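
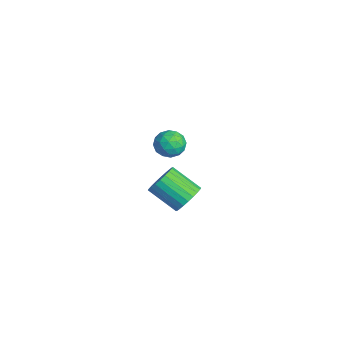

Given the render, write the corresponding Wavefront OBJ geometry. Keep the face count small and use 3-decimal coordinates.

v -0.852 3.086 3.067
v 0.014 3.083 3.325
v -1.074 1.837 3.795
v -0.208 1.834 4.053
v -0.776 2.454 4.384
v -0.639 3.227 3.934
v -0.421 1.693 3.186
v -0.284 2.466 2.736
v 0.281 2.222 3.399
v 0.061 2.692 4.139
v -1.121 2.228 2.981
v -1.341 2.698 3.721
v -0.399 3.194 3.132
v -0.661 1.726 3.988
v -0.995 2.091 4.182
v -0.485 2.089 4.334
v -0.783 3.279 3.49
v -0.274 3.277 3.642
v -0.738 2.907 4.264
v -0.786 1.643 3.478
v -0.277 1.641 3.63
v -0.575 2.831 2.786
v -0.065 2.829 2.938
v -0.322 2.013 2.856
v 0.266 2.686 3.327
v 0.136 1.952 3.755
v 0.01 1.869 3.245
v 0.091 2.323 2.981
v 0.138 2.963 3.763
v 0.007 2.228 4.191
v -0.327 2.593 4.385
v -0.246 3.047 4.12
v 0.294 2.457 3.806
v -1.067 2.692 2.929
v -1.198 1.957 3.357
v -0.814 1.873 3
v -0.733 2.327 2.735
v -1.196 2.968 3.365
v -1.326 2.234 3.793
v -1.151 2.597 4.139
v -1.07 3.051 3.875
v -1.354 2.463 3.314
v -3.209 4.329 -3.673
v -2.711 3.516 -4.035
v -3.912 2.278 -2.909
v -4.411 3.091 -2.547
v -2.496 3.601 -3.712
v -3.697 2.363 -2.585
v -2.389 3.797 -3.382
v -3.59 2.56 -2.256
v -2.407 4.074 -3.097
v -3.608 2.837 -1.971
v -2.547 4.39 -2.9
v -3.748 3.152 -1.773
v -2.788 4.697 -2.82
v -3.989 3.459 -1.694
v -3.094 4.947 -2.87
v -4.295 3.709 -1.744
v -3.416 5.103 -3.043
v -4.617 3.866 -1.916
v -3.708 5.142 -3.311
v -4.909 3.904 -2.185
v -3.923 5.057 -3.635
v -5.124 3.819 -2.508
v -4.03 4.86 -3.964
v -5.231 3.623 -2.838
v -4.012 4.583 -4.249
v -5.213 3.346 -3.123
v -3.872 4.268 -4.447
v -5.073 3.03 -3.32
v -3.631 3.961 -4.526
v -4.832 2.723 -3.4
v -3.325 3.711 -4.476
v -4.526 2.473 -3.35
v -3.003 3.554 -4.304
v -4.204 2.317 -3.177
f 1 38 17
f 38 12 41
f 17 41 6
f 38 41 17
f 1 17 13
f 17 6 18
f 13 18 2
f 17 18 13
f 1 13 22
f 13 2 23
f 22 23 8
f 13 23 22
f 1 22 34
f 22 8 37
f 34 37 11
f 22 37 34
f 1 34 38
f 34 11 42
f 38 42 12
f 34 42 38
f 2 18 29
f 18 6 32
f 29 32 10
f 18 32 29
f 6 41 19
f 41 12 40
f 19 40 5
f 41 40 19
f 12 42 39
f 42 11 35
f 39 35 3
f 42 35 39
f 11 37 36
f 37 8 24
f 36 24 7
f 37 24 36
f 8 23 28
f 23 2 25
f 28 25 9
f 23 25 28
f 4 30 16
f 30 10 31
f 16 31 5
f 30 31 16
f 4 16 14
f 16 5 15
f 14 15 3
f 16 15 14
f 4 14 21
f 14 3 20
f 21 20 7
f 14 20 21
f 4 21 26
f 21 7 27
f 26 27 9
f 21 27 26
f 4 26 30
f 26 9 33
f 30 33 10
f 26 33 30
f 5 31 19
f 31 10 32
f 19 32 6
f 31 32 19
f 3 15 39
f 15 5 40
f 39 40 12
f 15 40 39
f 7 20 36
f 20 3 35
f 36 35 11
f 20 35 36
f 9 27 28
f 27 7 24
f 28 24 8
f 27 24 28
f 10 33 29
f 33 9 25
f 29 25 2
f 33 25 29
f 44 43 47
f 44 47 45
f 45 47 48
f 45 48 46
f 47 43 49
f 47 49 48
f 48 49 50
f 48 50 46
f 49 43 51
f 49 51 50
f 50 51 52
f 50 52 46
f 51 43 53
f 51 53 52
f 52 53 54
f 52 54 46
f 53 43 55
f 53 55 54
f 54 55 56
f 54 56 46
f 55 43 57
f 55 57 56
f 56 57 58
f 56 58 46
f 57 43 59
f 57 59 58
f 58 59 60
f 58 60 46
f 59 43 61
f 59 61 60
f 60 61 62
f 60 62 46
f 61 43 63
f 61 63 62
f 62 63 64
f 62 64 46
f 63 43 65
f 63 65 64
f 64 65 66
f 64 66 46
f 65 43 67
f 65 67 66
f 66 67 68
f 66 68 46
f 67 43 69
f 67 69 68
f 68 69 70
f 68 70 46
f 69 43 71
f 69 71 70
f 70 71 72
f 70 72 46
f 71 43 73
f 71 73 72
f 72 73 74
f 72 74 46
f 73 43 75
f 73 75 74
f 74 75 76
f 74 76 46
f 75 43 44
f 75 44 76
f 76 44 45
f 76 45 46



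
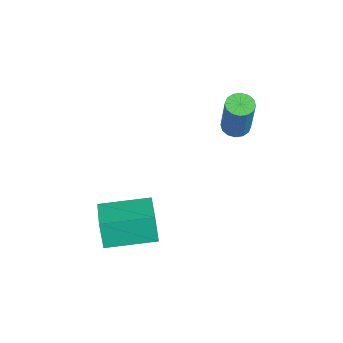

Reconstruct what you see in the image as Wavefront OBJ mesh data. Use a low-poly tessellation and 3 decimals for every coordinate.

v -0.737 3.758 1.407
v -0.333 3.366 1.232
v 0.521 3.349 3.237
v 0.117 3.742 3.413
v -0.206 3.639 1.18
v 0.648 3.622 3.185
v -0.221 3.944 1.189
v 0.633 3.927 3.194
v -0.375 4.199 1.257
v 0.48 4.182 3.262
v -0.625 4.336 1.364
v 0.229 4.319 3.37
v -0.906 4.319 1.484
v -0.051 4.302 3.489
v -1.141 4.151 1.583
v -0.287 4.134 3.588
v -1.268 3.878 1.635
v -0.414 3.861 3.64
v -1.253 3.573 1.626
v -0.399 3.556 3.631
v -1.1 3.318 1.558
v -0.245 3.301 3.563
v -0.849 3.181 1.45
v 0.005 3.164 3.456
v -0.569 3.198 1.331
v 0.286 3.181 3.336
v 1.315 -1.782 -2.278
v 1.043 -1.893 -1.053
v 1.43 0.284 -2.065
v 1.158 0.172 -0.84
v 2.982 -1.912 -1.92
v 2.71 -2.024 -0.695
v 3.097 0.153 -1.707
v 2.825 0.042 -0.482
f 2 1 5
f 2 5 3
f 3 5 6
f 3 6 4
f 5 1 7
f 5 7 6
f 6 7 8
f 6 8 4
f 7 1 9
f 7 9 8
f 8 9 10
f 8 10 4
f 9 1 11
f 9 11 10
f 10 11 12
f 10 12 4
f 11 1 13
f 11 13 12
f 12 13 14
f 12 14 4
f 13 1 15
f 13 15 14
f 14 15 16
f 14 16 4
f 15 1 17
f 15 17 16
f 16 17 18
f 16 18 4
f 17 1 19
f 17 19 18
f 18 19 20
f 18 20 4
f 19 1 21
f 19 21 20
f 20 21 22
f 20 22 4
f 21 1 23
f 21 23 22
f 22 23 24
f 22 24 4
f 23 1 25
f 23 25 24
f 24 25 26
f 24 26 4
f 25 1 2
f 25 2 26
f 26 2 3
f 26 3 4
f 28 30 27
f 31 28 27
f 27 30 29
f 29 31 27
f 28 34 30
f 32 28 31
f 32 34 28
f 30 34 29
f 33 31 29
f 29 34 33
f 33 32 31
f 34 32 33



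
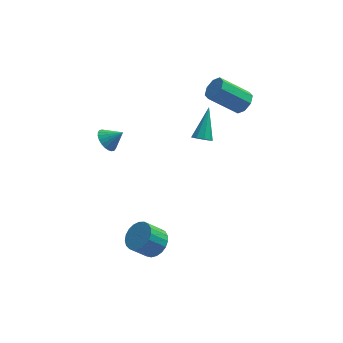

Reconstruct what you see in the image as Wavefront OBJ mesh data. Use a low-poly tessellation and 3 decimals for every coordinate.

v -1.677 -3.464 -4.173
v -1.079 -3.738 -3.717
v -1.846 -3.97 -2.851
v -2.443 -3.696 -3.307
v -1.085 -3.415 -3.636
v -1.852 -3.648 -2.77
v -1.194 -3.101 -3.648
v -1.961 -3.334 -2.782
v -1.386 -2.849 -3.751
v -2.153 -3.082 -2.885
v -1.628 -2.704 -3.926
v -2.395 -2.937 -3.06
v -1.879 -2.69 -4.144
v -2.646 -2.923 -3.278
v -2.095 -2.81 -4.368
v -2.862 -3.043 -3.502
v -2.238 -3.043 -4.557
v -3.005 -3.275 -3.691
v -2.284 -3.348 -4.68
v -3.051 -3.581 -3.814
v -2.225 -3.674 -4.716
v -2.992 -3.907 -3.85
v -2.072 -3.963 -4.657
v -2.839 -4.196 -3.791
v -1.85 -4.166 -4.515
v -2.617 -4.399 -3.649
v -1.598 -4.247 -4.314
v -2.365 -4.48 -3.448
v -1.359 -4.193 -4.088
v -2.126 -4.426 -3.222
v -1.176 -4.013 -3.877
v -1.943 -4.246 -3.011
v 0.555 0.103 0.207
v 0.952 -0.181 0.387
v 0.925 1.377 1.393
v 1.064 0.032 0.125
v 0.938 0.277 -0.1
v 0.633 0.441 -0.181
v 0.291 0.447 -0.08
v 0.074 0.291 0.154
v 0.081 0.048 0.413
v 0.311 -0.17 0.576
v 0.655 -0.26 0.566
v -3.919 2.17 -1.912
v -3.492 2.298 -2.425
v -3.141 2.15 -1.268
v -3.552 2.544 -2.345
v -3.668 2.733 -2.199
v -3.823 2.836 -2.009
v -3.992 2.837 -1.804
v -4.15 2.737 -1.616
v -4.272 2.55 -1.473
v -4.342 2.306 -1.397
v -4.346 2.041 -1.399
v -4.286 1.795 -1.479
v -4.17 1.606 -1.625
v -4.016 1.503 -1.814
v -3.847 1.502 -2.019
v -3.689 1.602 -2.207
v -3.566 1.789 -2.35
v -3.497 2.033 -2.427
v 2.62 2.673 0.467
v 2.906 3.165 0.82
v 1.487 3.139 2.007
v 1.2 2.647 1.653
v 2.596 3.342 0.453
v 1.177 3.316 1.639
v 2.299 3.128 0.094
v 0.88 3.102 1.28
v 2.19 2.647 -0.047
v 0.771 2.621 1.139
v 2.333 2.181 0.113
v 0.914 2.155 1.3
v 2.643 2.004 0.481
v 1.224 1.978 1.667
v 2.94 2.218 0.84
v 1.521 2.192 2.026
v 3.049 2.699 0.981
v 1.63 2.673 2.167
f 2 1 5
f 2 5 3
f 3 5 6
f 3 6 4
f 5 1 7
f 5 7 6
f 6 7 8
f 6 8 4
f 7 1 9
f 7 9 8
f 8 9 10
f 8 10 4
f 9 1 11
f 9 11 10
f 10 11 12
f 10 12 4
f 11 1 13
f 11 13 12
f 12 13 14
f 12 14 4
f 13 1 15
f 13 15 14
f 14 15 16
f 14 16 4
f 15 1 17
f 15 17 16
f 16 17 18
f 16 18 4
f 17 1 19
f 17 19 18
f 18 19 20
f 18 20 4
f 19 1 21
f 19 21 20
f 20 21 22
f 20 22 4
f 21 1 23
f 21 23 22
f 22 23 24
f 22 24 4
f 23 1 25
f 23 25 24
f 24 25 26
f 24 26 4
f 25 1 27
f 25 27 26
f 26 27 28
f 26 28 4
f 27 1 29
f 27 29 28
f 28 29 30
f 28 30 4
f 29 1 31
f 29 31 30
f 30 31 32
f 30 32 4
f 31 1 2
f 31 2 32
f 32 2 3
f 32 3 4
f 34 33 36
f 34 36 35
f 36 33 37
f 36 37 35
f 37 33 38
f 37 38 35
f 38 33 39
f 38 39 35
f 39 33 40
f 39 40 35
f 40 33 41
f 40 41 35
f 41 33 42
f 41 42 35
f 42 33 43
f 42 43 35
f 43 33 34
f 43 34 35
f 45 44 47
f 45 47 46
f 47 44 48
f 47 48 46
f 48 44 49
f 48 49 46
f 49 44 50
f 49 50 46
f 50 44 51
f 50 51 46
f 51 44 52
f 51 52 46
f 52 44 53
f 52 53 46
f 53 44 54
f 53 54 46
f 54 44 55
f 54 55 46
f 55 44 56
f 55 56 46
f 56 44 57
f 56 57 46
f 57 44 58
f 57 58 46
f 58 44 59
f 58 59 46
f 59 44 60
f 59 60 46
f 60 44 61
f 60 61 46
f 61 44 45
f 61 45 46
f 63 62 66
f 63 66 64
f 64 66 67
f 64 67 65
f 66 62 68
f 66 68 67
f 67 68 69
f 67 69 65
f 68 62 70
f 68 70 69
f 69 70 71
f 69 71 65
f 70 62 72
f 70 72 71
f 71 72 73
f 71 73 65
f 72 62 74
f 72 74 73
f 73 74 75
f 73 75 65
f 74 62 76
f 74 76 75
f 75 76 77
f 75 77 65
f 76 62 78
f 76 78 77
f 77 78 79
f 77 79 65
f 78 62 63
f 78 63 79
f 79 63 64
f 79 64 65



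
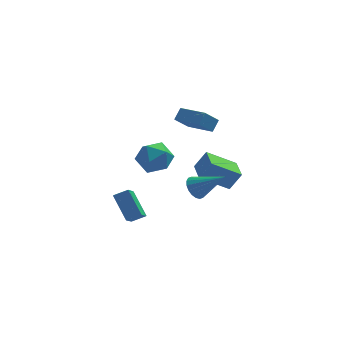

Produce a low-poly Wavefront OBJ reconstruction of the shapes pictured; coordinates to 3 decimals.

v 2.637 4.58 1.141
v 1.8 4.136 2.075
v 3.038 5.107 1.751
v 2.201 4.662 2.685
v 3.899 3.118 1.575
v 3.062 2.673 2.509
v 4.3 3.644 2.185
v 3.463 3.2 3.119
v -1.507 -4.236 -0.394
v -2.128 -3.054 0.813
v -1.154 -3.026 -1.396
v -1.775 -1.845 -0.189
v -0.685 -4.175 -0.031
v -1.306 -2.994 1.176
v -0.332 -2.966 -1.033
v -0.953 -1.784 0.174
v 1.015 5.028 -1.331
v 1.799 4.121 -1.056
v -0.519 3.819 -0.944
v 0.265 2.912 -0.669
v 0.173 3.892 0.07
v 1.121 4.639 -0.169
v 0.159 3.301 -1.831
v 1.107 4.048 -2.07
v 1.27 3.054 -1.364
v 1.279 3.419 -0.19
v 0.001 4.521 -1.81
v 0.01 4.886 -0.636
v 2.85 0.273 -0.37
v 3.543 0.365 0.726
v 2.723 1.807 -0.419
v 3.416 1.899 0.676
v 4.584 0.381 -1.476
v 5.277 0.473 -0.381
v 4.457 1.915 -1.526
v 5.15 2.007 -0.43
v 2.54 -0.922 -0.337
v 3.049 -0.89 -0.953
v 4.12 -1.598 0.937
v 3.075 -0.564 -0.812
v 2.994 -0.309 -0.576
v 2.824 -0.176 -0.294
v 2.597 -0.19 -0.02
v 2.359 -0.349 0.191
v 2.156 -0.622 0.298
v 2.03 -0.954 0.278
v 2.004 -1.28 0.137
v 2.085 -1.535 -0.098
v 2.255 -1.669 -0.38
v 2.482 -1.654 -0.654
v 2.721 -1.495 -0.865
v 2.923 -1.222 -0.972
f 2 4 1
f 5 2 1
f 1 4 3
f 3 5 1
f 2 8 4
f 6 2 5
f 6 8 2
f 4 8 3
f 7 5 3
f 3 8 7
f 7 6 5
f 8 6 7
f 10 12 9
f 13 10 9
f 9 12 11
f 11 13 9
f 10 16 12
f 14 10 13
f 14 16 10
f 12 16 11
f 15 13 11
f 11 16 15
f 15 14 13
f 16 14 15
f 17 28 22
f 17 22 18
f 17 18 24
f 17 24 27
f 17 27 28
f 18 22 26
f 22 28 21
f 28 27 19
f 27 24 23
f 24 18 25
f 20 26 21
f 20 21 19
f 20 19 23
f 20 23 25
f 20 25 26
f 21 26 22
f 19 21 28
f 23 19 27
f 25 23 24
f 26 25 18
f 30 32 29
f 33 30 29
f 29 32 31
f 31 33 29
f 30 36 32
f 34 30 33
f 34 36 30
f 32 36 31
f 35 33 31
f 31 36 35
f 35 34 33
f 36 34 35
f 38 37 40
f 38 40 39
f 40 37 41
f 40 41 39
f 41 37 42
f 41 42 39
f 42 37 43
f 42 43 39
f 43 37 44
f 43 44 39
f 44 37 45
f 44 45 39
f 45 37 46
f 45 46 39
f 46 37 47
f 46 47 39
f 47 37 48
f 47 48 39
f 48 37 49
f 48 49 39
f 49 37 50
f 49 50 39
f 50 37 51
f 50 51 39
f 51 37 52
f 51 52 39
f 52 37 38
f 52 38 39



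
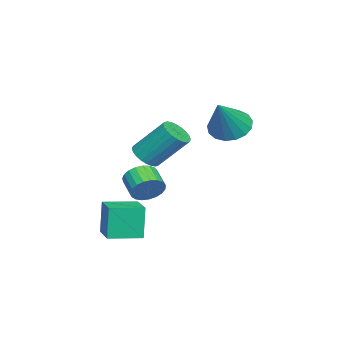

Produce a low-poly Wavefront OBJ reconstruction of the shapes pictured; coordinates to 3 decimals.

v -2.067 2.187 2.849
v -1.417 2.6 2.311
v -0.713 2.013 4.351
v -1.613 2.944 2.526
v -1.912 3.113 2.816
v -2.247 3.071 3.113
v -2.541 2.825 3.35
v -2.726 2.434 3.472
v -2.761 1.986 3.451
v -2.636 1.584 3.293
v -2.381 1.32 3.032
v -2.055 1.254 2.73
v -1.731 1.402 2.455
v -1.484 1.73 2.27
v -1.371 2.163 2.218
v 2.586 -1.807 -1.633
v 2.359 -1.795 -0.13
v 1.925 -0.566 -1.742
v 1.699 -0.554 -0.239
v 3.761 -1.166 -1.461
v 3.535 -1.154 0.042
v 3.101 0.075 -1.57
v 2.874 0.087 -0.067
v -1.834 -1.248 0.941
v -1.114 -1.248 0.946
v -1.126 0.068 2.385
v -1.846 0.068 2.379
v -1.168 -1.045 0.76
v -1.179 0.271 2.199
v -1.322 -0.873 0.601
v -1.334 0.444 2.04
v -1.555 -0.757 0.494
v -1.567 0.559 1.933
v -1.83 -0.717 0.455
v -1.842 0.599 1.893
v -2.106 -0.757 0.489
v -2.118 0.559 1.928
v -2.341 -0.873 0.593
v -2.352 0.444 2.032
v -2.498 -1.045 0.749
v -2.509 0.271 2.188
v -2.554 -1.248 0.935
v -2.566 0.068 2.374
v -2.501 -1.451 1.121
v -2.512 -0.135 2.56
v -2.346 -1.624 1.28
v -2.358 -0.307 2.719
v -2.113 -1.739 1.387
v -2.125 -0.423 2.826
v -1.838 -1.779 1.427
v -1.85 -0.463 2.865
v -1.562 -1.739 1.392
v -1.574 -0.423 2.831
v -1.328 -1.624 1.288
v -1.339 -0.307 2.727
v -1.171 -1.451 1.132
v -1.182 -0.135 2.571
v 2.716 0.155 0.809
v 3.131 0.095 1.382
v 2.419 -0.434 1.843
v 2.004 -0.375 1.271
v 2.983 0.344 1.439
v 2.271 -0.185 1.901
v 2.789 0.56 1.388
v 2.077 0.031 1.849
v 2.582 0.706 1.236
v 1.87 0.177 1.697
v 2.398 0.757 1.01
v 1.686 0.228 1.471
v 2.269 0.703 0.75
v 1.557 0.174 1.211
v 2.218 0.555 0.5
v 1.506 0.026 0.961
v 2.253 0.337 0.304
v 1.541 -0.192 0.765
v 2.367 0.088 0.195
v 1.655 -0.441 0.656
v 2.542 -0.15 0.192
v 1.83 -0.679 0.653
v 2.748 -0.335 0.296
v 2.035 -0.864 0.757
v 2.947 -0.435 0.489
v 2.235 -0.965 0.95
v 3.107 -0.434 0.737
v 2.395 -0.963 1.198
v 3.199 -0.33 0.998
v 2.487 -0.86 1.459
v 3.208 -0.143 1.226
v 2.495 -0.673 1.687
f 2 1 4
f 2 4 3
f 4 1 5
f 4 5 3
f 5 1 6
f 5 6 3
f 6 1 7
f 6 7 3
f 7 1 8
f 7 8 3
f 8 1 9
f 8 9 3
f 9 1 10
f 9 10 3
f 10 1 11
f 10 11 3
f 11 1 12
f 11 12 3
f 12 1 13
f 12 13 3
f 13 1 14
f 13 14 3
f 14 1 15
f 14 15 3
f 15 1 2
f 15 2 3
f 17 19 16
f 20 17 16
f 16 19 18
f 18 20 16
f 17 23 19
f 21 17 20
f 21 23 17
f 19 23 18
f 22 20 18
f 18 23 22
f 22 21 20
f 23 21 22
f 25 24 28
f 25 28 26
f 26 28 29
f 26 29 27
f 28 24 30
f 28 30 29
f 29 30 31
f 29 31 27
f 30 24 32
f 30 32 31
f 31 32 33
f 31 33 27
f 32 24 34
f 32 34 33
f 33 34 35
f 33 35 27
f 34 24 36
f 34 36 35
f 35 36 37
f 35 37 27
f 36 24 38
f 36 38 37
f 37 38 39
f 37 39 27
f 38 24 40
f 38 40 39
f 39 40 41
f 39 41 27
f 40 24 42
f 40 42 41
f 41 42 43
f 41 43 27
f 42 24 44
f 42 44 43
f 43 44 45
f 43 45 27
f 44 24 46
f 44 46 45
f 45 46 47
f 45 47 27
f 46 24 48
f 46 48 47
f 47 48 49
f 47 49 27
f 48 24 50
f 48 50 49
f 49 50 51
f 49 51 27
f 50 24 52
f 50 52 51
f 51 52 53
f 51 53 27
f 52 24 54
f 52 54 53
f 53 54 55
f 53 55 27
f 54 24 56
f 54 56 55
f 55 56 57
f 55 57 27
f 56 24 25
f 56 25 57
f 57 25 26
f 57 26 27
f 59 58 62
f 59 62 60
f 60 62 63
f 60 63 61
f 62 58 64
f 62 64 63
f 63 64 65
f 63 65 61
f 64 58 66
f 64 66 65
f 65 66 67
f 65 67 61
f 66 58 68
f 66 68 67
f 67 68 69
f 67 69 61
f 68 58 70
f 68 70 69
f 69 70 71
f 69 71 61
f 70 58 72
f 70 72 71
f 71 72 73
f 71 73 61
f 72 58 74
f 72 74 73
f 73 74 75
f 73 75 61
f 74 58 76
f 74 76 75
f 75 76 77
f 75 77 61
f 76 58 78
f 76 78 77
f 77 78 79
f 77 79 61
f 78 58 80
f 78 80 79
f 79 80 81
f 79 81 61
f 80 58 82
f 80 82 81
f 81 82 83
f 81 83 61
f 82 58 84
f 82 84 83
f 83 84 85
f 83 85 61
f 84 58 86
f 84 86 85
f 85 86 87
f 85 87 61
f 86 58 88
f 86 88 87
f 87 88 89
f 87 89 61
f 88 58 59
f 88 59 89
f 89 59 60
f 89 60 61



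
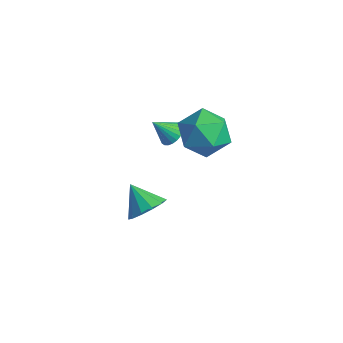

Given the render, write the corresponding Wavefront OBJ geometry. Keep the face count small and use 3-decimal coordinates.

v -2.471 -0.485 -2.591
v -1.885 -0.68 -1.91
v -3.529 -0.515 -1.689
v -1.917 -0.163 -1.931
v -2.126 0.251 -2.162
v -2.444 0.432 -2.529
v -2.771 0.322 -2.916
v -3.003 -0.045 -3.199
v -3.066 -0.551 -3.29
v -2.94 -1.037 -3.159
v -2.666 -1.347 -2.847
v -2.33 -1.384 -2.454
v -2.039 -1.135 -2.105
v -1.243 1.958 1.478
v -0.217 1.981 2.118
v -2.043 0.759 2.802
v -1.017 0.782 3.442
v -1.707 1.773 3.37
v -1.212 2.513 2.552
v -1.048 0.227 2.368
v -0.553 0.967 1.55
v -0.097 0.911 2.668
v -0.504 1.866 3.287
v -1.756 0.874 1.633
v -2.163 1.829 2.252
v -3.164 1.432 0.746
v -2.613 1.411 1.029
v -3.636 0.788 1.614
v -2.708 1.611 1.126
v -2.873 1.784 1.165
v -3.082 1.903 1.14
v -3.303 1.951 1.055
v -3.503 1.92 0.923
v -3.652 1.814 0.764
v -3.727 1.651 0.603
v -3.716 1.454 0.463
v -3.621 1.254 0.366
v -3.456 1.081 0.326
v -3.247 0.961 0.351
v -3.026 0.913 0.436
v -2.825 0.945 0.568
v -2.677 1.05 0.727
v -2.602 1.214 0.889
f 2 1 4
f 2 4 3
f 4 1 5
f 4 5 3
f 5 1 6
f 5 6 3
f 6 1 7
f 6 7 3
f 7 1 8
f 7 8 3
f 8 1 9
f 8 9 3
f 9 1 10
f 9 10 3
f 10 1 11
f 10 11 3
f 11 1 12
f 11 12 3
f 12 1 13
f 12 13 3
f 13 1 2
f 13 2 3
f 14 25 19
f 14 19 15
f 14 15 21
f 14 21 24
f 14 24 25
f 15 19 23
f 19 25 18
f 25 24 16
f 24 21 20
f 21 15 22
f 17 23 18
f 17 18 16
f 17 16 20
f 17 20 22
f 17 22 23
f 18 23 19
f 16 18 25
f 20 16 24
f 22 20 21
f 23 22 15
f 27 26 29
f 27 29 28
f 29 26 30
f 29 30 28
f 30 26 31
f 30 31 28
f 31 26 32
f 31 32 28
f 32 26 33
f 32 33 28
f 33 26 34
f 33 34 28
f 34 26 35
f 34 35 28
f 35 26 36
f 35 36 28
f 36 26 37
f 36 37 28
f 37 26 38
f 37 38 28
f 38 26 39
f 38 39 28
f 39 26 40
f 39 40 28
f 40 26 41
f 40 41 28
f 41 26 42
f 41 42 28
f 42 26 43
f 42 43 28
f 43 26 27
f 43 27 28



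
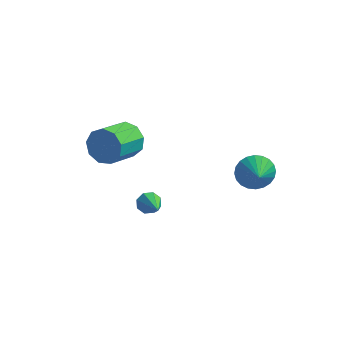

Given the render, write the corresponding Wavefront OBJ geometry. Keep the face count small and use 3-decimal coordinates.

v 3.205 2.856 -1.203
v 3.714 3.512 -0.56
v 3.715 1.944 -0.677
v 3.37 3.442 -0.348
v 3.002 3.284 -0.266
v 2.664 3.06 -0.327
v 2.409 2.805 -0.521
v 2.275 2.558 -0.819
v 2.282 2.356 -1.175
v 2.43 2.23 -1.536
v 2.696 2.2 -1.846
v 3.04 2.27 -2.059
v 3.408 2.428 -2.141
v 3.746 2.652 -2.08
v 4.001 2.907 -1.886
v 4.136 3.154 -1.588
v 4.128 3.356 -1.231
v 3.98 3.481 -0.871
v -0.038 -3.266 0.713
v 0.494 -3.046 0.459
v 0.958 -4.574 1.667
v 0.384 -2.827 0.874
v 0.027 -2.866 1.195
v -0.369 -3.139 1.234
v -0.571 -3.487 0.968
v -0.46 -3.706 0.553
v -0.103 -3.667 0.231
v 0.293 -3.394 0.193
v -2.102 -0.933 2.915
v -1.653 -0.671 3.804
v -2.108 -2.365 4.534
v -2.558 -2.627 3.645
v -2.332 -0.484 3.814
v -2.787 -2.179 4.543
v -2.904 -0.508 3.403
v -3.359 -2.202 4.132
v -3.101 -0.73 2.764
v -3.556 -2.424 3.493
v -2.831 -1.047 2.196
v -3.286 -2.741 2.925
v -2.22 -1.311 1.964
v -2.675 -3.005 2.694
v -1.554 -1.398 2.178
v -2.009 -3.092 2.907
v -1.145 -1.267 2.736
v -1.6 -2.961 3.466
v -1.184 -0.98 3.379
v -1.639 -2.674 4.108
f 2 1 4
f 2 4 3
f 4 1 5
f 4 5 3
f 5 1 6
f 5 6 3
f 6 1 7
f 6 7 3
f 7 1 8
f 7 8 3
f 8 1 9
f 8 9 3
f 9 1 10
f 9 10 3
f 10 1 11
f 10 11 3
f 11 1 12
f 11 12 3
f 12 1 13
f 12 13 3
f 13 1 14
f 13 14 3
f 14 1 15
f 14 15 3
f 15 1 16
f 15 16 3
f 16 1 17
f 16 17 3
f 17 1 18
f 17 18 3
f 18 1 2
f 18 2 3
f 20 19 22
f 20 22 21
f 22 19 23
f 22 23 21
f 23 19 24
f 23 24 21
f 24 19 25
f 24 25 21
f 25 19 26
f 25 26 21
f 26 19 27
f 26 27 21
f 27 19 28
f 27 28 21
f 28 19 20
f 28 20 21
f 30 29 33
f 30 33 31
f 31 33 34
f 31 34 32
f 33 29 35
f 33 35 34
f 34 35 36
f 34 36 32
f 35 29 37
f 35 37 36
f 36 37 38
f 36 38 32
f 37 29 39
f 37 39 38
f 38 39 40
f 38 40 32
f 39 29 41
f 39 41 40
f 40 41 42
f 40 42 32
f 41 29 43
f 41 43 42
f 42 43 44
f 42 44 32
f 43 29 45
f 43 45 44
f 44 45 46
f 44 46 32
f 45 29 47
f 45 47 46
f 46 47 48
f 46 48 32
f 47 29 30
f 47 30 48
f 48 30 31
f 48 31 32



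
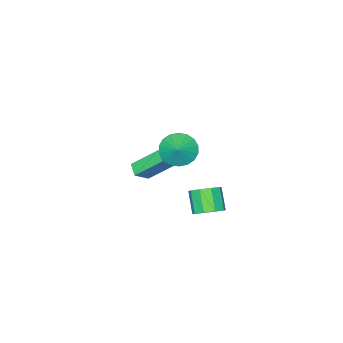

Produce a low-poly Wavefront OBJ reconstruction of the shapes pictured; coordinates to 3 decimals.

v -2.554 -0.97 -1.018
v -1.594 -1.108 -0.245
v -2.159 -0.26 -1.381
v -1.2 -0.397 -0.608
v -1.58 -2.243 -2.452
v -0.621 -2.38 -1.679
v -1.186 -1.532 -2.815
v -0.226 -1.67 -2.042
v -2.563 2.05 -4.55
v -1.654 1.774 -4.307
v -2.249 0.855 -3.126
v -3.157 1.13 -3.37
v -1.826 2.325 -3.965
v -2.421 1.406 -2.785
v -2.343 2.746 -3.897
v -2.938 1.827 -2.717
v -2.963 2.842 -4.135
v -3.557 1.923 -2.954
v -3.395 2.567 -4.567
v -3.99 1.648 -3.386
v -3.438 2.049 -4.991
v -4.033 1.13 -3.811
v -3.071 1.532 -5.209
v -3.666 0.613 -4.028
v -2.467 1.257 -5.119
v -3.061 0.338 -3.938
v -1.907 1.353 -4.763
v -2.502 0.434 -3.582
v 0.739 2.858 3.439
v 1.612 2.524 2.859
v 1.421 3.422 4.141
v 1.489 2.944 2.639
v 1.218 3.348 2.579
v 0.852 3.654 2.688
v 0.464 3.802 2.947
v 0.13 3.763 3.303
v -0.084 3.545 3.686
v -0.134 3.191 4.02
v -0.012 2.771 4.239
v 0.26 2.368 4.3
v 0.626 2.062 4.19
v 1.014 1.913 3.932
v 1.348 1.952 3.576
v 1.561 2.17 3.193
f 2 4 1
f 5 2 1
f 1 4 3
f 3 5 1
f 2 8 4
f 6 2 5
f 6 8 2
f 4 8 3
f 7 5 3
f 3 8 7
f 7 6 5
f 8 6 7
f 10 9 13
f 10 13 11
f 11 13 14
f 11 14 12
f 13 9 15
f 13 15 14
f 14 15 16
f 14 16 12
f 15 9 17
f 15 17 16
f 16 17 18
f 16 18 12
f 17 9 19
f 17 19 18
f 18 19 20
f 18 20 12
f 19 9 21
f 19 21 20
f 20 21 22
f 20 22 12
f 21 9 23
f 21 23 22
f 22 23 24
f 22 24 12
f 23 9 25
f 23 25 24
f 24 25 26
f 24 26 12
f 25 9 27
f 25 27 26
f 26 27 28
f 26 28 12
f 27 9 10
f 27 10 28
f 28 10 11
f 28 11 12
f 30 29 32
f 30 32 31
f 32 29 33
f 32 33 31
f 33 29 34
f 33 34 31
f 34 29 35
f 34 35 31
f 35 29 36
f 35 36 31
f 36 29 37
f 36 37 31
f 37 29 38
f 37 38 31
f 38 29 39
f 38 39 31
f 39 29 40
f 39 40 31
f 40 29 41
f 40 41 31
f 41 29 42
f 41 42 31
f 42 29 43
f 42 43 31
f 43 29 44
f 43 44 31
f 44 29 30
f 44 30 31



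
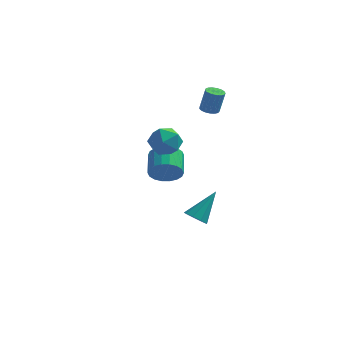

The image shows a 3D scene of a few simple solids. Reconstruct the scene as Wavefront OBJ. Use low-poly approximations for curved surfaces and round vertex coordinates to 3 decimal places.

v 2.575 0.271 -4.7
v 3.189 0.342 -5.125
v 3.485 1.489 -3.18
v 2.858 0.72 -5.23
v 2.395 0.887 -5.087
v 2.016 0.766 -4.763
v 1.899 0.413 -4.41
v 2.098 -0.007 -4.192
v 2.521 -0.297 -4.212
v 2.969 -0.321 -4.461
v 3.233 -0.069 -4.821
v 2.776 3.22 2.303
v 3.3 3.019 2.203
v 3.608 3.119 3.617
v 3.084 3.32 3.717
v 3.328 3.289 2.178
v 3.636 3.389 3.592
v 3.23 3.543 2.182
v 3.537 3.643 3.595
v 3.027 3.724 2.213
v 3.335 3.824 3.626
v 2.767 3.789 2.265
v 3.075 3.889 3.678
v 2.51 3.723 2.326
v 2.817 3.823 3.739
v 2.313 3.543 2.381
v 2.621 3.643 3.795
v 2.222 3.288 2.419
v 2.53 3.388 3.832
v 2.258 3.018 2.43
v 2.566 3.118 3.844
v 2.413 2.794 2.412
v 2.721 2.894 3.826
v 2.651 2.668 2.37
v 2.959 2.768 3.783
v 2.918 2.668 2.311
v 3.226 2.768 3.725
v 3.152 2.795 2.252
v 3.46 2.895 3.665
v 1.405 -1.662 2.425
v 2.318 -2.088 2.686
v 0.602 -3.012 3.034
v 1.515 -3.438 3.295
v 1.168 -2.599 3.805
v 1.664 -1.765 3.428
v 1.256 -3.335 2.292
v 1.752 -2.501 1.915
v 2.226 -3.122 2.603
v 2.172 -2.667 3.538
v 0.748 -2.433 2.182
v 0.694 -1.978 3.117
v 0.6 1.838 -2.212
v 1.156 2.252 -2.933
v 0.897 3.655 -2.329
v 0.34 3.242 -1.608
v 0.748 2.253 -3.11
v 0.488 3.656 -2.506
v 0.31 2.171 -3.11
v 0.051 3.575 -2.505
v -0.07 2.024 -2.931
v -0.329 3.428 -2.327
v -0.318 1.84 -2.61
v -0.577 3.244 -2.006
v -0.384 1.656 -2.211
v -0.643 3.059 -1.606
v -0.255 1.508 -1.811
v -0.514 2.911 -1.207
v 0.043 1.425 -1.491
v -0.216 2.828 -0.887
v 0.452 1.424 -1.314
v 0.192 2.827 -0.71
v 0.889 1.505 -1.315
v 0.63 2.909 -0.71
v 1.269 1.652 -1.493
v 1.01 3.056 -0.889
v 1.517 1.836 -1.814
v 1.258 3.24 -1.21
v 1.583 2.021 -2.214
v 1.324 3.424 -1.609
v 1.454 2.169 -2.613
v 1.195 3.572 -2.009
f 2 1 4
f 2 4 3
f 4 1 5
f 4 5 3
f 5 1 6
f 5 6 3
f 6 1 7
f 6 7 3
f 7 1 8
f 7 8 3
f 8 1 9
f 8 9 3
f 9 1 10
f 9 10 3
f 10 1 11
f 10 11 3
f 11 1 2
f 11 2 3
f 13 12 16
f 13 16 14
f 14 16 17
f 14 17 15
f 16 12 18
f 16 18 17
f 17 18 19
f 17 19 15
f 18 12 20
f 18 20 19
f 19 20 21
f 19 21 15
f 20 12 22
f 20 22 21
f 21 22 23
f 21 23 15
f 22 12 24
f 22 24 23
f 23 24 25
f 23 25 15
f 24 12 26
f 24 26 25
f 25 26 27
f 25 27 15
f 26 12 28
f 26 28 27
f 27 28 29
f 27 29 15
f 28 12 30
f 28 30 29
f 29 30 31
f 29 31 15
f 30 12 32
f 30 32 31
f 31 32 33
f 31 33 15
f 32 12 34
f 32 34 33
f 33 34 35
f 33 35 15
f 34 12 36
f 34 36 35
f 35 36 37
f 35 37 15
f 36 12 38
f 36 38 37
f 37 38 39
f 37 39 15
f 38 12 13
f 38 13 39
f 39 13 14
f 39 14 15
f 40 51 45
f 40 45 41
f 40 41 47
f 40 47 50
f 40 50 51
f 41 45 49
f 45 51 44
f 51 50 42
f 50 47 46
f 47 41 48
f 43 49 44
f 43 44 42
f 43 42 46
f 43 46 48
f 43 48 49
f 44 49 45
f 42 44 51
f 46 42 50
f 48 46 47
f 49 48 41
f 53 52 56
f 53 56 54
f 54 56 57
f 54 57 55
f 56 52 58
f 56 58 57
f 57 58 59
f 57 59 55
f 58 52 60
f 58 60 59
f 59 60 61
f 59 61 55
f 60 52 62
f 60 62 61
f 61 62 63
f 61 63 55
f 62 52 64
f 62 64 63
f 63 64 65
f 63 65 55
f 64 52 66
f 64 66 65
f 65 66 67
f 65 67 55
f 66 52 68
f 66 68 67
f 67 68 69
f 67 69 55
f 68 52 70
f 68 70 69
f 69 70 71
f 69 71 55
f 70 52 72
f 70 72 71
f 71 72 73
f 71 73 55
f 72 52 74
f 72 74 73
f 73 74 75
f 73 75 55
f 74 52 76
f 74 76 75
f 75 76 77
f 75 77 55
f 76 52 78
f 76 78 77
f 77 78 79
f 77 79 55
f 78 52 80
f 78 80 79
f 79 80 81
f 79 81 55
f 80 52 53
f 80 53 81
f 81 53 54
f 81 54 55



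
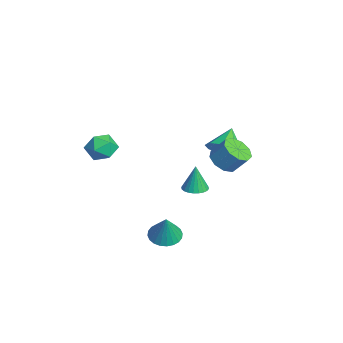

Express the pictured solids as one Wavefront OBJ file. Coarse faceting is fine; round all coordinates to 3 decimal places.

v -1.546 1.537 -2.213
v -1.068 2.048 -2.201
v -1.634 1.583 -0.667
v -1.299 2.192 -2.219
v -1.568 2.236 -2.236
v -1.834 2.174 -2.249
v -2.056 2.014 -2.257
v -2.2 1.782 -2.258
v -2.244 1.513 -2.252
v -2.183 1.247 -2.241
v -2.024 1.026 -2.225
v -1.792 0.882 -2.208
v -1.523 0.838 -2.191
v -1.258 0.9 -2.178
v -1.036 1.059 -2.17
v -0.892 1.291 -2.169
v -0.847 1.561 -2.174
v -0.909 1.826 -2.186
v 1.788 2.116 1.742
v 2.38 1.538 1.887
v 2.763 2.165 2.823
v 2.172 2.744 2.678
v 2.583 1.942 1.533
v 2.966 2.57 2.469
v 2.415 2.428 1.277
v 2.798 3.055 2.213
v 1.953 2.768 1.238
v 2.336 3.395 2.174
v 1.414 2.803 1.435
v 1.797 3.43 2.371
v 1.051 2.517 1.776
v 1.434 3.144 2.712
v 1.032 2.043 2.101
v 1.415 2.67 3.037
v 1.368 1.604 2.258
v 1.751 2.231 3.194
v 1.9 1.404 2.174
v 2.283 2.032 3.109
v 2.745 -0.987 -2.489
v 3.511 -0.742 -2.766
v 3.295 -1.053 -1.031
v 3.369 -0.45 -2.7
v 3.133 -0.239 -2.601
v 2.837 -0.142 -2.486
v 2.528 -0.174 -2.371
v 2.252 -0.33 -2.274
v 2.05 -0.586 -2.21
v 1.955 -0.902 -2.188
v 1.98 -1.232 -2.212
v 2.122 -1.525 -2.279
v 2.358 -1.735 -2.377
v 2.654 -1.832 -2.493
v 2.963 -1.8 -2.608
v 3.239 -1.645 -2.705
v 3.44 -1.389 -2.769
v 3.536 -1.072 -2.791
v -3.453 3.534 -0.765
v -2.834 3.262 0.026
v -4.407 4.186 0.205
v -2.647 3.902 -0.221
v -2.836 4.37 -0.722
v -3.314 4.447 -1.244
v -3.857 4.096 -1.541
v -4.21 3.482 -1.476
v -4.209 2.892 -1.078
v -3.854 2.602 -0.534
v -3.311 2.748 -0.098
v -3.377 -2.509 1.212
v -2.866 -2.098 0.545
v -3.094 -3.862 0.595
v -2.583 -3.451 -0.072
v -2.274 -3.466 0.811
v -2.449 -2.629 1.193
v -3.511 -3.331 -0.053
v -3.686 -2.494 0.329
v -2.948 -2.606 -0.237
v -2.184 -2.689 0.297
v -3.776 -3.271 0.843
v -3.012 -3.354 1.377
f 2 1 4
f 2 4 3
f 4 1 5
f 4 5 3
f 5 1 6
f 5 6 3
f 6 1 7
f 6 7 3
f 7 1 8
f 7 8 3
f 8 1 9
f 8 9 3
f 9 1 10
f 9 10 3
f 10 1 11
f 10 11 3
f 11 1 12
f 11 12 3
f 12 1 13
f 12 13 3
f 13 1 14
f 13 14 3
f 14 1 15
f 14 15 3
f 15 1 16
f 15 16 3
f 16 1 17
f 16 17 3
f 17 1 18
f 17 18 3
f 18 1 2
f 18 2 3
f 20 19 23
f 20 23 21
f 21 23 24
f 21 24 22
f 23 19 25
f 23 25 24
f 24 25 26
f 24 26 22
f 25 19 27
f 25 27 26
f 26 27 28
f 26 28 22
f 27 19 29
f 27 29 28
f 28 29 30
f 28 30 22
f 29 19 31
f 29 31 30
f 30 31 32
f 30 32 22
f 31 19 33
f 31 33 32
f 32 33 34
f 32 34 22
f 33 19 35
f 33 35 34
f 34 35 36
f 34 36 22
f 35 19 37
f 35 37 36
f 36 37 38
f 36 38 22
f 37 19 20
f 37 20 38
f 38 20 21
f 38 21 22
f 40 39 42
f 40 42 41
f 42 39 43
f 42 43 41
f 43 39 44
f 43 44 41
f 44 39 45
f 44 45 41
f 45 39 46
f 45 46 41
f 46 39 47
f 46 47 41
f 47 39 48
f 47 48 41
f 48 39 49
f 48 49 41
f 49 39 50
f 49 50 41
f 50 39 51
f 50 51 41
f 51 39 52
f 51 52 41
f 52 39 53
f 52 53 41
f 53 39 54
f 53 54 41
f 54 39 55
f 54 55 41
f 55 39 56
f 55 56 41
f 56 39 40
f 56 40 41
f 58 57 60
f 58 60 59
f 60 57 61
f 60 61 59
f 61 57 62
f 61 62 59
f 62 57 63
f 62 63 59
f 63 57 64
f 63 64 59
f 64 57 65
f 64 65 59
f 65 57 66
f 65 66 59
f 66 57 67
f 66 67 59
f 67 57 58
f 67 58 59
f 68 79 73
f 68 73 69
f 68 69 75
f 68 75 78
f 68 78 79
f 69 73 77
f 73 79 72
f 79 78 70
f 78 75 74
f 75 69 76
f 71 77 72
f 71 72 70
f 71 70 74
f 71 74 76
f 71 76 77
f 72 77 73
f 70 72 79
f 74 70 78
f 76 74 75
f 77 76 69



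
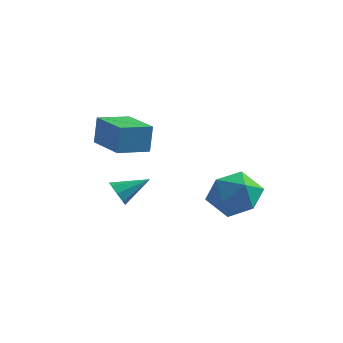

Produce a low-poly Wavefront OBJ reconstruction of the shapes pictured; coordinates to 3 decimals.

v -1.763 1.498 0.035
v -1.391 1.496 -0.486
v -0.817 2.402 0.705
v -1.726 1.853 -0.496
v -2.082 2.003 -0.195
v -2.251 1.857 0.24
v -2.135 1.5 0.556
v -1.8 1.143 0.566
v -1.444 0.993 0.265
v -1.274 1.14 -0.171
v -2.822 1.516 2.608
v -2.76 1.643 3.89
v -2.11 2.735 2.454
v -2.048 2.861 3.736
v -1.112 0.519 2.624
v -1.05 0.645 3.906
v -0.4 1.737 2.47
v -0.338 1.864 3.752
v 1.92 3.476 -0.396
v 3.131 3.599 -0.483
v 2.149 2.401 1.243
v 3.36 2.524 1.156
v 2.666 3.489 1.431
v 2.525 4.154 0.418
v 2.755 1.846 0.342
v 2.614 2.511 -0.671
v 3.647 2.593 -0.028
v 3.592 3.608 0.646
v 1.688 2.392 0.114
v 1.633 3.407 0.788
f 2 1 4
f 2 4 3
f 4 1 5
f 4 5 3
f 5 1 6
f 5 6 3
f 6 1 7
f 6 7 3
f 7 1 8
f 7 8 3
f 8 1 9
f 8 9 3
f 9 1 10
f 9 10 3
f 10 1 2
f 10 2 3
f 12 14 11
f 15 12 11
f 11 14 13
f 13 15 11
f 12 18 14
f 16 12 15
f 16 18 12
f 14 18 13
f 17 15 13
f 13 18 17
f 17 16 15
f 18 16 17
f 19 30 24
f 19 24 20
f 19 20 26
f 19 26 29
f 19 29 30
f 20 24 28
f 24 30 23
f 30 29 21
f 29 26 25
f 26 20 27
f 22 28 23
f 22 23 21
f 22 21 25
f 22 25 27
f 22 27 28
f 23 28 24
f 21 23 30
f 25 21 29
f 27 25 26
f 28 27 20



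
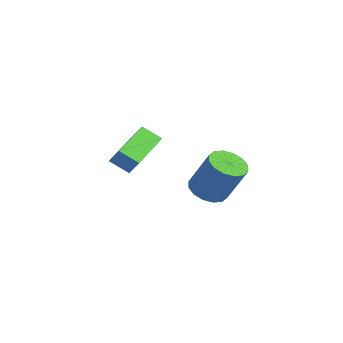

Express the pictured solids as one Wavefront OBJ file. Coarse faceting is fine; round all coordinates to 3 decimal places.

v -3.974 1.802 -2.376
v -3.149 2.005 -2.823
v -2.221 2.441 -0.91
v -3.046 2.238 -0.464
v -3.394 2.437 -2.803
v -2.465 2.873 -0.89
v -3.794 2.699 -2.668
v -2.866 3.135 -0.755
v -4.243 2.72 -2.455
v -3.314 3.156 -0.543
v -4.619 2.496 -2.221
v -3.691 2.932 -0.309
v -4.823 2.086 -2.029
v -3.895 2.521 -0.116
v -4.799 1.599 -1.93
v -3.871 2.035 -0.017
v -4.555 1.167 -1.95
v -3.626 1.603 -0.037
v -4.154 0.905 -2.085
v -3.226 1.341 -0.172
v -3.706 0.884 -2.297
v -2.777 1.32 -0.385
v -3.329 1.108 -2.531
v -2.401 1.544 -0.619
v -3.125 1.519 -2.724
v -2.197 1.954 -0.811
v -3.116 -1.619 1.475
v -3.776 -2.181 2.051
v -2.532 -1.497 2.264
v -3.191 -2.059 2.84
v -2.049 -3.401 0.96
v -2.708 -3.963 1.536
v -1.464 -3.279 1.749
v -2.124 -3.841 2.325
f 2 1 5
f 2 5 3
f 3 5 6
f 3 6 4
f 5 1 7
f 5 7 6
f 6 7 8
f 6 8 4
f 7 1 9
f 7 9 8
f 8 9 10
f 8 10 4
f 9 1 11
f 9 11 10
f 10 11 12
f 10 12 4
f 11 1 13
f 11 13 12
f 12 13 14
f 12 14 4
f 13 1 15
f 13 15 14
f 14 15 16
f 14 16 4
f 15 1 17
f 15 17 16
f 16 17 18
f 16 18 4
f 17 1 19
f 17 19 18
f 18 19 20
f 18 20 4
f 19 1 21
f 19 21 20
f 20 21 22
f 20 22 4
f 21 1 23
f 21 23 22
f 22 23 24
f 22 24 4
f 23 1 25
f 23 25 24
f 24 25 26
f 24 26 4
f 25 1 2
f 25 2 26
f 26 2 3
f 26 3 4
f 28 30 27
f 31 28 27
f 27 30 29
f 29 31 27
f 28 34 30
f 32 28 31
f 32 34 28
f 30 34 29
f 33 31 29
f 29 34 33
f 33 32 31
f 34 32 33



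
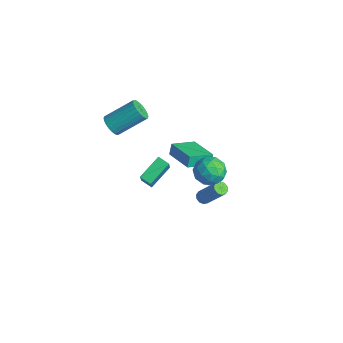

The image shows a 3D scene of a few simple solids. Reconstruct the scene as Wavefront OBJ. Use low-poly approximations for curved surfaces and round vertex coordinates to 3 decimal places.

v 1.044 1.417 -4.731
v 1.45 1.48 -5.016
v 2.602 2.005 -3.253
v 2.196 1.943 -2.969
v 1.302 1.751 -4.999
v 2.454 2.276 -3.237
v 1.056 1.894 -4.881
v 2.208 2.42 -3.119
v 0.804 1.856 -4.705
v 1.957 2.381 -2.943
v 0.645 1.649 -4.539
v 1.797 2.175 -2.777
v 0.638 1.355 -4.447
v 1.79 1.88 -2.684
v 0.786 1.084 -4.463
v 1.938 1.609 -2.701
v 1.032 0.94 -4.581
v 2.184 1.466 -2.819
v 1.283 0.979 -4.757
v 2.436 1.504 -2.995
v 1.443 1.185 -4.923
v 2.595 1.711 -3.161
v -0.699 -1.963 -2.389
v 0.059 -2.53 -0.953
v -1.049 -0.401 -1.588
v -0.291 -0.968 -0.152
v 0.011 -1.672 -2.648
v 0.769 -2.239 -1.212
v -0.339 -0.11 -1.847
v 0.419 -0.677 -0.411
v -1.758 -3.328 3.169
v -1.137 -3.714 3.376
v -0.501 -2.038 4.597
v -1.122 -1.652 4.391
v -1.04 -3.574 3.133
v -0.404 -1.898 4.354
v -1.052 -3.397 2.896
v -0.416 -1.72 4.117
v -1.172 -3.209 2.7
v -0.536 -1.532 3.922
v -1.381 -3.039 2.576
v -0.745 -1.362 3.798
v -1.648 -2.913 2.542
v -1.012 -1.237 3.764
v -1.931 -2.851 2.604
v -1.295 -1.174 3.825
v -2.188 -2.861 2.751
v -1.552 -1.184 3.973
v -2.379 -2.942 2.963
v -1.743 -1.266 4.184
v -2.476 -3.082 3.206
v -1.84 -1.406 4.427
v -2.464 -3.26 3.443
v -1.828 -1.583 4.664
v -2.344 -3.448 3.638
v -1.708 -1.771 4.86
v -2.135 -3.618 3.762
v -1.499 -1.941 4.984
v -1.868 -3.743 3.796
v -1.232 -2.067 5.018
v -1.585 -3.806 3.735
v -0.949 -2.129 4.956
v -1.328 -3.796 3.587
v -0.692 -2.119 4.809
v -1.095 0.36 -1.432
v -1.275 0.647 -0.685
v -0.922 1.952 -2.002
v -1.103 2.239 -1.255
v 0.943 0.321 -0.925
v 0.762 0.608 -0.178
v 1.115 1.913 -1.495
v 0.935 2.2 -0.748
v 4.222 0.366 2.599
v 4.841 0.25 1.758
v 3.019 -0.57 1.842
v 3.638 -0.686 1.001
v 3.891 -1.153 1.908
v 4.634 -0.575 2.376
v 3.226 0.255 1.224
v 3.969 0.833 1.692
v 4.226 0.182 0.908
v 4.637 -0.689 1.33
v 3.223 0.369 2.27
v 3.634 -0.502 2.692
v 4.637 0.39 2.245
v 3.223 -0.71 1.355
v 3.371 -0.985 1.888
v 3.736 -1.053 1.394
v 4.515 -0.095 2.608
v 4.88 -0.163 2.113
v 4.321 -0.988 2.202
v 2.98 -0.157 1.487
v 3.345 -0.225 0.992
v 4.124 0.733 2.206
v 4.489 0.665 1.712
v 3.539 0.668 1.398
v 4.639 0.282 1.251
v 3.932 -0.268 0.806
v 3.69 0.285 0.937
v 4.127 0.625 1.212
v 4.881 -0.23 1.499
v 4.174 -0.78 1.054
v 4.322 -1.055 1.587
v 4.759 -0.715 1.862
v 4.519 -0.27 1
v 3.686 0.46 2.546
v 2.979 -0.09 2.101
v 3.101 0.395 1.738
v 3.538 0.735 2.013
v 3.928 -0.052 2.794
v 3.221 -0.602 2.349
v 3.733 -0.945 2.388
v 4.17 -0.605 2.663
v 3.341 -0.05 2.6
f 2 1 5
f 2 5 3
f 3 5 6
f 3 6 4
f 5 1 7
f 5 7 6
f 6 7 8
f 6 8 4
f 7 1 9
f 7 9 8
f 8 9 10
f 8 10 4
f 9 1 11
f 9 11 10
f 10 11 12
f 10 12 4
f 11 1 13
f 11 13 12
f 12 13 14
f 12 14 4
f 13 1 15
f 13 15 14
f 14 15 16
f 14 16 4
f 15 1 17
f 15 17 16
f 16 17 18
f 16 18 4
f 17 1 19
f 17 19 18
f 18 19 20
f 18 20 4
f 19 1 21
f 19 21 20
f 20 21 22
f 20 22 4
f 21 1 2
f 21 2 22
f 22 2 3
f 22 3 4
f 24 26 23
f 27 24 23
f 23 26 25
f 25 27 23
f 24 30 26
f 28 24 27
f 28 30 24
f 26 30 25
f 29 27 25
f 25 30 29
f 29 28 27
f 30 28 29
f 32 31 35
f 32 35 33
f 33 35 36
f 33 36 34
f 35 31 37
f 35 37 36
f 36 37 38
f 36 38 34
f 37 31 39
f 37 39 38
f 38 39 40
f 38 40 34
f 39 31 41
f 39 41 40
f 40 41 42
f 40 42 34
f 41 31 43
f 41 43 42
f 42 43 44
f 42 44 34
f 43 31 45
f 43 45 44
f 44 45 46
f 44 46 34
f 45 31 47
f 45 47 46
f 46 47 48
f 46 48 34
f 47 31 49
f 47 49 48
f 48 49 50
f 48 50 34
f 49 31 51
f 49 51 50
f 50 51 52
f 50 52 34
f 51 31 53
f 51 53 52
f 52 53 54
f 52 54 34
f 53 31 55
f 53 55 54
f 54 55 56
f 54 56 34
f 55 31 57
f 55 57 56
f 56 57 58
f 56 58 34
f 57 31 59
f 57 59 58
f 58 59 60
f 58 60 34
f 59 31 61
f 59 61 60
f 60 61 62
f 60 62 34
f 61 31 63
f 61 63 62
f 62 63 64
f 62 64 34
f 63 31 32
f 63 32 64
f 64 32 33
f 64 33 34
f 66 68 65
f 69 66 65
f 65 68 67
f 67 69 65
f 66 72 68
f 70 66 69
f 70 72 66
f 68 72 67
f 71 69 67
f 67 72 71
f 71 70 69
f 72 70 71
f 73 110 89
f 110 84 113
f 89 113 78
f 110 113 89
f 73 89 85
f 89 78 90
f 85 90 74
f 89 90 85
f 73 85 94
f 85 74 95
f 94 95 80
f 85 95 94
f 73 94 106
f 94 80 109
f 106 109 83
f 94 109 106
f 73 106 110
f 106 83 114
f 110 114 84
f 106 114 110
f 74 90 101
f 90 78 104
f 101 104 82
f 90 104 101
f 78 113 91
f 113 84 112
f 91 112 77
f 113 112 91
f 84 114 111
f 114 83 107
f 111 107 75
f 114 107 111
f 83 109 108
f 109 80 96
f 108 96 79
f 109 96 108
f 80 95 100
f 95 74 97
f 100 97 81
f 95 97 100
f 76 102 88
f 102 82 103
f 88 103 77
f 102 103 88
f 76 88 86
f 88 77 87
f 86 87 75
f 88 87 86
f 76 86 93
f 86 75 92
f 93 92 79
f 86 92 93
f 76 93 98
f 93 79 99
f 98 99 81
f 93 99 98
f 76 98 102
f 98 81 105
f 102 105 82
f 98 105 102
f 77 103 91
f 103 82 104
f 91 104 78
f 103 104 91
f 75 87 111
f 87 77 112
f 111 112 84
f 87 112 111
f 79 92 108
f 92 75 107
f 108 107 83
f 92 107 108
f 81 99 100
f 99 79 96
f 100 96 80
f 99 96 100
f 82 105 101
f 105 81 97
f 101 97 74
f 105 97 101



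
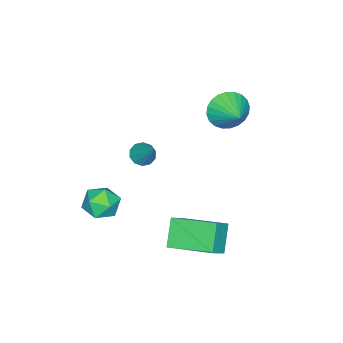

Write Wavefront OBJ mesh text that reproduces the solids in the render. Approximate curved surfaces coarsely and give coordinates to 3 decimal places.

v 0.646 -0.005 1.984
v 1.016 0.206 1.653
v 1.174 0.845 3.116
v 0.743 0.397 1.637
v 0.433 0.434 1.754
v 0.204 0.303 1.959
v 0.144 0.055 2.174
v 0.276 -0.216 2.316
v 0.55 -0.407 2.332
v 0.86 -0.444 2.215
v 1.089 -0.313 2.01
v 1.148 -0.065 1.795
v -0.193 -1.586 -2.269
v 0.656 -1.56 -2.119
v -0.056 -2.86 -2.821
v 0.793 -2.834 -2.671
v 0.24 -2.887 -2.011
v 0.155 -2.1 -1.67
v 0.445 -2.32 -3.27
v 0.36 -1.533 -2.929
v 1.05 -2.014 -2.737
v 0.923 -2.364 -1.96
v -0.323 -2.056 -2.98
v -0.45 -2.406 -2.203
v 0.993 1.794 -2.729
v 0.13 1.47 -1.756
v 0.757 3.683 -2.31
v -0.106 3.36 -1.337
v 1.786 1.74 -2.043
v 0.923 1.417 -1.07
v 1.55 3.63 -1.624
v 0.687 3.306 -0.651
v -3.339 1.462 2.326
v -2.858 1.471 1.553
v -2.601 2.398 2.794
v -3.112 1.708 1.479
v -3.4 1.907 1.534
v -3.679 2.039 1.71
v -3.906 2.084 1.979
v -4.047 2.033 2.301
v -4.08 1.896 2.627
v -4 1.692 2.907
v -3.82 1.454 3.098
v -3.566 1.217 3.172
v -3.277 1.017 3.117
v -2.998 0.885 2.941
v -2.771 0.841 2.672
v -2.63 0.892 2.35
v -2.597 1.029 2.024
v -2.677 1.232 1.744
f 2 1 4
f 2 4 3
f 4 1 5
f 4 5 3
f 5 1 6
f 5 6 3
f 6 1 7
f 6 7 3
f 7 1 8
f 7 8 3
f 8 1 9
f 8 9 3
f 9 1 10
f 9 10 3
f 10 1 11
f 10 11 3
f 11 1 12
f 11 12 3
f 12 1 2
f 12 2 3
f 13 24 18
f 13 18 14
f 13 14 20
f 13 20 23
f 13 23 24
f 14 18 22
f 18 24 17
f 24 23 15
f 23 20 19
f 20 14 21
f 16 22 17
f 16 17 15
f 16 15 19
f 16 19 21
f 16 21 22
f 17 22 18
f 15 17 24
f 19 15 23
f 21 19 20
f 22 21 14
f 26 28 25
f 29 26 25
f 25 28 27
f 27 29 25
f 26 32 28
f 30 26 29
f 30 32 26
f 28 32 27
f 31 29 27
f 27 32 31
f 31 30 29
f 32 30 31
f 34 33 36
f 34 36 35
f 36 33 37
f 36 37 35
f 37 33 38
f 37 38 35
f 38 33 39
f 38 39 35
f 39 33 40
f 39 40 35
f 40 33 41
f 40 41 35
f 41 33 42
f 41 42 35
f 42 33 43
f 42 43 35
f 43 33 44
f 43 44 35
f 44 33 45
f 44 45 35
f 45 33 46
f 45 46 35
f 46 33 47
f 46 47 35
f 47 33 48
f 47 48 35
f 48 33 49
f 48 49 35
f 49 33 50
f 49 50 35
f 50 33 34
f 50 34 35



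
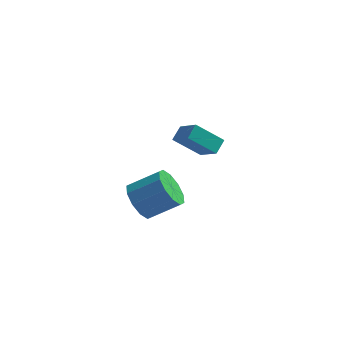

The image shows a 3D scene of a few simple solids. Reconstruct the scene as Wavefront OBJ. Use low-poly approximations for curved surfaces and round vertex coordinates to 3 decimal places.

v 1.325 3.18 -0.409
v 0.099 2.937 0.622
v 1.553 3.853 0.02
v 0.327 3.609 1.051
v 2.173 2.371 0.409
v 0.947 2.127 1.44
v 2.401 3.043 0.838
v 1.175 2.8 1.869
v -0.27 -2.364 0.515
v 0.143 -1.918 -0.267
v 1.462 -1.611 0.603
v 1.05 -2.056 1.385
v -0.165 -1.496 0.05
v 1.154 -1.188 0.92
v -0.513 -1.405 0.545
v 0.806 -1.097 1.416
v -0.768 -1.68 1.029
v 0.551 -1.372 1.899
v -0.832 -2.216 1.316
v 0.487 -1.909 2.186
v -0.682 -2.809 1.297
v 0.637 -2.502 2.167
v -0.374 -3.232 0.98
v 0.945 -2.924 1.85
v -0.026 -3.323 0.484
v 1.293 -3.015 1.355
v 0.229 -3.048 0.001
v 1.548 -2.74 0.871
v 0.293 -2.511 -0.286
v 1.612 -2.204 0.584
f 2 4 1
f 5 2 1
f 1 4 3
f 3 5 1
f 2 8 4
f 6 2 5
f 6 8 2
f 4 8 3
f 7 5 3
f 3 8 7
f 7 6 5
f 8 6 7
f 10 9 13
f 10 13 11
f 11 13 14
f 11 14 12
f 13 9 15
f 13 15 14
f 14 15 16
f 14 16 12
f 15 9 17
f 15 17 16
f 16 17 18
f 16 18 12
f 17 9 19
f 17 19 18
f 18 19 20
f 18 20 12
f 19 9 21
f 19 21 20
f 20 21 22
f 20 22 12
f 21 9 23
f 21 23 22
f 22 23 24
f 22 24 12
f 23 9 25
f 23 25 24
f 24 25 26
f 24 26 12
f 25 9 27
f 25 27 26
f 26 27 28
f 26 28 12
f 27 9 29
f 27 29 28
f 28 29 30
f 28 30 12
f 29 9 10
f 29 10 30
f 30 10 11
f 30 11 12



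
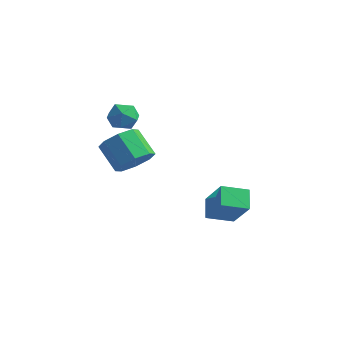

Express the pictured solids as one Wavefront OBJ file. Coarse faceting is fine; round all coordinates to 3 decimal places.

v -1.444 3.62 2.423
v -0.844 3.306 2.738
v -1.476 2.734 1.602
v -0.876 2.42 1.917
v -1.529 2.424 2.279
v -1.51 2.971 2.786
v -0.81 3.069 1.554
v -0.791 3.616 2.061
v -0.453 2.966 2.201
v -0.897 2.567 2.649
v -1.423 3.473 1.691
v -1.867 3.074 2.139
v 2.453 3.385 -1.624
v 3.401 2.956 -0.317
v 3.286 4.159 -1.974
v 4.234 3.73 -0.668
v 2.886 2.67 -2.172
v 3.834 2.241 -0.866
v 3.719 3.444 -2.523
v 4.667 3.015 -1.216
v -0.273 2.527 0.047
v 0.328 2.623 0.71
v -0.706 2.989 1.596
v -1.307 2.893 0.933
v 0.232 3.206 0.356
v -0.803 3.572 1.241
v -0.161 3.391 -0.179
v -1.195 3.757 0.706
v -0.619 3.07 -0.581
v -1.653 3.436 0.304
v -0.874 2.431 -0.616
v -1.908 2.797 0.27
v -0.777 1.848 -0.261
v -1.812 2.214 0.624
v -0.385 1.663 0.274
v -1.419 2.029 1.159
v 0.073 1.984 0.676
v -0.961 2.35 1.561
f 1 12 6
f 1 6 2
f 1 2 8
f 1 8 11
f 1 11 12
f 2 6 10
f 6 12 5
f 12 11 3
f 11 8 7
f 8 2 9
f 4 10 5
f 4 5 3
f 4 3 7
f 4 7 9
f 4 9 10
f 5 10 6
f 3 5 12
f 7 3 11
f 9 7 8
f 10 9 2
f 14 16 13
f 17 14 13
f 13 16 15
f 15 17 13
f 14 20 16
f 18 14 17
f 18 20 14
f 16 20 15
f 19 17 15
f 15 20 19
f 19 18 17
f 20 18 19
f 22 21 25
f 22 25 23
f 23 25 26
f 23 26 24
f 25 21 27
f 25 27 26
f 26 27 28
f 26 28 24
f 27 21 29
f 27 29 28
f 28 29 30
f 28 30 24
f 29 21 31
f 29 31 30
f 30 31 32
f 30 32 24
f 31 21 33
f 31 33 32
f 32 33 34
f 32 34 24
f 33 21 35
f 33 35 34
f 34 35 36
f 34 36 24
f 35 21 37
f 35 37 36
f 36 37 38
f 36 38 24
f 37 21 22
f 37 22 38
f 38 22 23
f 38 23 24



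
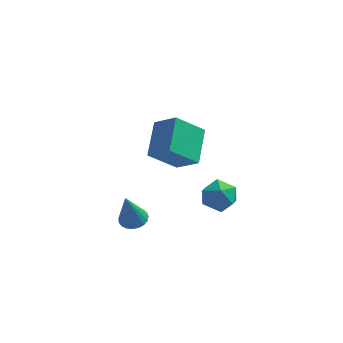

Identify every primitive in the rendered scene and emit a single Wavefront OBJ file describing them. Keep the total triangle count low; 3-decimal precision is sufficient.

v 2.959 1.768 -1.795
v 3.628 2.526 -1.435
v 3.972 1.534 -3.185
v 4.641 2.292 -2.825
v 4.565 1.355 -2.309
v 3.939 1.499 -1.45
v 3.661 2.561 -3.17
v 3.035 2.705 -2.311
v 4.062 3.016 -2.285
v 4.62 2.27 -1.753
v 2.98 1.79 -2.867
v 3.538 1.044 -2.335
v -0.299 0.229 -3.072
v 0.449 0.346 -2.93
v -0.601 -0.289 -1.048
v 0.324 0.636 -2.874
v 0.092 0.855 -2.853
v -0.208 0.966 -2.869
v -0.524 0.95 -2.921
v -0.801 0.808 -2.998
v -0.991 0.567 -3.088
v -1.061 0.267 -3.175
v -1 -0.039 -3.245
v -0.817 -0.3 -3.284
v -0.545 -0.468 -3.287
v -0.231 -0.517 -3.252
v 0.072 -0.436 -3.186
v 0.311 -0.24 -3.101
v 0.444 0.036 -3.01
v 1.989 -0.471 1.781
v 0.661 -1.135 3.09
v 2.044 1.387 2.779
v 0.716 0.723 4.089
v 3.124 -0.983 2.671
v 1.796 -1.647 3.981
v 3.179 0.875 3.67
v 1.851 0.211 4.979
f 1 12 6
f 1 6 2
f 1 2 8
f 1 8 11
f 1 11 12
f 2 6 10
f 6 12 5
f 12 11 3
f 11 8 7
f 8 2 9
f 4 10 5
f 4 5 3
f 4 3 7
f 4 7 9
f 4 9 10
f 5 10 6
f 3 5 12
f 7 3 11
f 9 7 8
f 10 9 2
f 14 13 16
f 14 16 15
f 16 13 17
f 16 17 15
f 17 13 18
f 17 18 15
f 18 13 19
f 18 19 15
f 19 13 20
f 19 20 15
f 20 13 21
f 20 21 15
f 21 13 22
f 21 22 15
f 22 13 23
f 22 23 15
f 23 13 24
f 23 24 15
f 24 13 25
f 24 25 15
f 25 13 26
f 25 26 15
f 26 13 27
f 26 27 15
f 27 13 28
f 27 28 15
f 28 13 29
f 28 29 15
f 29 13 14
f 29 14 15
f 31 33 30
f 34 31 30
f 30 33 32
f 32 34 30
f 31 37 33
f 35 31 34
f 35 37 31
f 33 37 32
f 36 34 32
f 32 37 36
f 36 35 34
f 37 35 36



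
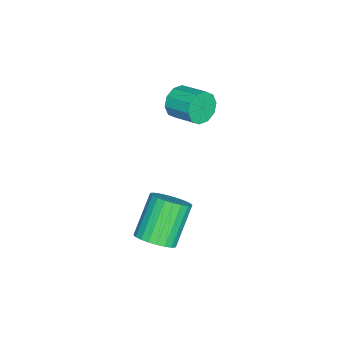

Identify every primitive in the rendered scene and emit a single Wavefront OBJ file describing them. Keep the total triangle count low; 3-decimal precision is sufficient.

v -0.894 -1.264 -0.307
v -0.506 -1.255 -0.878
v -0.038 -0.247 -0.543
v -0.426 -0.256 0.027
v -0.873 -1.055 -0.965
v -0.404 -0.048 -0.63
v -1.248 -0.936 -0.801
v -0.779 0.072 -0.466
v -1.487 -0.941 -0.448
v -1.019 0.066 -0.114
v -1.501 -1.07 -0.042
v -1.033 -0.063 0.293
v -1.282 -1.273 0.263
v -0.814 -0.265 0.598
v -0.916 -1.472 0.35
v -0.447 -0.465 0.685
v -0.541 -1.592 0.186
v -0.072 -0.584 0.521
v -0.301 -1.586 -0.166
v 0.167 -0.579 0.168
v -0.287 -1.457 -0.573
v 0.181 -0.45 -0.238
v 3.666 -0.638 -3.73
v 4.134 -0.125 -3.42
v 3.021 0.091 -2.1
v 2.554 -0.422 -2.41
v 3.964 0.047 -3.592
v 2.851 0.264 -2.271
v 3.749 0.116 -3.784
v 2.636 0.332 -2.464
v 3.521 0.069 -3.968
v 2.408 0.285 -2.648
v 3.316 -0.085 -4.116
v 2.203 0.131 -2.796
v 3.163 -0.324 -4.205
v 2.051 -0.108 -2.885
v 3.088 -0.61 -4.222
v 1.975 -0.394 -2.902
v 3.1 -0.9 -4.164
v 1.988 -0.684 -2.844
v 3.199 -1.151 -4.04
v 2.086 -0.935 -2.72
v 3.369 -1.324 -3.869
v 2.256 -1.107 -2.548
v 3.584 -1.392 -3.676
v 2.471 -1.176 -2.356
v 3.812 -1.345 -3.492
v 2.699 -1.129 -2.172
v 4.017 -1.191 -3.344
v 2.904 -0.975 -2.024
v 4.169 -0.952 -3.255
v 3.057 -0.736 -1.935
v 4.245 -0.666 -3.238
v 3.132 -0.45 -1.918
v 4.232 -0.376 -3.296
v 3.12 -0.16 -1.976
f 2 1 5
f 2 5 3
f 3 5 6
f 3 6 4
f 5 1 7
f 5 7 6
f 6 7 8
f 6 8 4
f 7 1 9
f 7 9 8
f 8 9 10
f 8 10 4
f 9 1 11
f 9 11 10
f 10 11 12
f 10 12 4
f 11 1 13
f 11 13 12
f 12 13 14
f 12 14 4
f 13 1 15
f 13 15 14
f 14 15 16
f 14 16 4
f 15 1 17
f 15 17 16
f 16 17 18
f 16 18 4
f 17 1 19
f 17 19 18
f 18 19 20
f 18 20 4
f 19 1 21
f 19 21 20
f 20 21 22
f 20 22 4
f 21 1 2
f 21 2 22
f 22 2 3
f 22 3 4
f 24 23 27
f 24 27 25
f 25 27 28
f 25 28 26
f 27 23 29
f 27 29 28
f 28 29 30
f 28 30 26
f 29 23 31
f 29 31 30
f 30 31 32
f 30 32 26
f 31 23 33
f 31 33 32
f 32 33 34
f 32 34 26
f 33 23 35
f 33 35 34
f 34 35 36
f 34 36 26
f 35 23 37
f 35 37 36
f 36 37 38
f 36 38 26
f 37 23 39
f 37 39 38
f 38 39 40
f 38 40 26
f 39 23 41
f 39 41 40
f 40 41 42
f 40 42 26
f 41 23 43
f 41 43 42
f 42 43 44
f 42 44 26
f 43 23 45
f 43 45 44
f 44 45 46
f 44 46 26
f 45 23 47
f 45 47 46
f 46 47 48
f 46 48 26
f 47 23 49
f 47 49 48
f 48 49 50
f 48 50 26
f 49 23 51
f 49 51 50
f 50 51 52
f 50 52 26
f 51 23 53
f 51 53 52
f 52 53 54
f 52 54 26
f 53 23 55
f 53 55 54
f 54 55 56
f 54 56 26
f 55 23 24
f 55 24 56
f 56 24 25
f 56 25 26



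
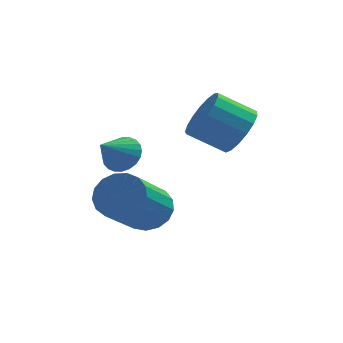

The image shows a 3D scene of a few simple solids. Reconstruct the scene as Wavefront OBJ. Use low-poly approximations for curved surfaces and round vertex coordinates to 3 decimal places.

v 0.819 2.484 -3.238
v 1.306 2.732 -2.696
v 0.687 1.284 -1.479
v 0.201 1.036 -2.022
v 0.997 2.92 -2.629
v 0.378 1.472 -1.412
v 0.646 3.009 -2.702
v 0.027 1.561 -1.485
v 0.336 2.977 -2.898
v -0.283 1.529 -1.681
v 0.136 2.832 -3.172
v -0.483 1.384 -1.955
v 0.093 2.608 -3.461
v -0.526 1.16 -2.244
v 0.216 2.355 -3.699
v -0.403 0.907 -2.482
v 0.478 2.132 -3.832
v -0.141 0.684 -2.615
v 0.817 1.989 -3.828
v 0.198 0.541 -2.612
v 1.158 1.96 -3.69
v 0.539 0.512 -2.473
v 1.421 2.051 -3.448
v 0.802 0.603 -2.231
v 1.546 2.241 -3.158
v 0.927 0.793 -1.941
v 1.504 2.487 -2.887
v 0.886 1.039 -1.67
v 3.288 3.486 -0.735
v 3.634 2.956 -0.198
v 2.579 2.944 0.472
v 2.232 3.474 -0.065
v 3.724 3.313 -0.05
v 2.669 3.302 0.62
v 3.714 3.71 -0.059
v 2.659 3.699 0.611
v 3.606 4.056 -0.223
v 2.551 4.044 0.447
v 3.426 4.271 -0.504
v 2.371 4.259 0.166
v 3.213 4.306 -0.838
v 2.158 4.295 -0.168
v 3.018 4.153 -1.148
v 1.963 4.142 -0.478
v 2.885 3.848 -1.364
v 1.829 3.836 -0.694
v 2.843 3.459 -1.435
v 1.788 3.448 -0.766
v 2.904 3.077 -1.347
v 1.849 3.065 -0.677
v 3.052 2.788 -1.118
v 1.997 2.776 -0.448
v 3.255 2.659 -0.801
v 2.199 2.648 -0.131
v 3.465 2.72 -0.469
v 2.409 2.708 0.201
v 0.269 1.188 -0.588
v 0.618 1.364 -0.133
v -0.229 0.532 0.048
v 0.44 1.516 -0.116
v 0.237 1.617 -0.17
v 0.038 1.654 -0.288
v -0.126 1.619 -0.452
v -0.229 1.519 -0.637
v -0.257 1.368 -0.814
v -0.205 1.19 -0.956
v -0.08 1.011 -1.043
v 0.097 0.86 -1.06
v 0.301 0.758 -1.006
v 0.5 0.722 -0.887
v 0.664 0.757 -0.723
v 0.767 0.857 -0.539
v 0.795 1.008 -0.362
v 0.742 1.186 -0.219
f 2 1 5
f 2 5 3
f 3 5 6
f 3 6 4
f 5 1 7
f 5 7 6
f 6 7 8
f 6 8 4
f 7 1 9
f 7 9 8
f 8 9 10
f 8 10 4
f 9 1 11
f 9 11 10
f 10 11 12
f 10 12 4
f 11 1 13
f 11 13 12
f 12 13 14
f 12 14 4
f 13 1 15
f 13 15 14
f 14 15 16
f 14 16 4
f 15 1 17
f 15 17 16
f 16 17 18
f 16 18 4
f 17 1 19
f 17 19 18
f 18 19 20
f 18 20 4
f 19 1 21
f 19 21 20
f 20 21 22
f 20 22 4
f 21 1 23
f 21 23 22
f 22 23 24
f 22 24 4
f 23 1 25
f 23 25 24
f 24 25 26
f 24 26 4
f 25 1 27
f 25 27 26
f 26 27 28
f 26 28 4
f 27 1 2
f 27 2 28
f 28 2 3
f 28 3 4
f 30 29 33
f 30 33 31
f 31 33 34
f 31 34 32
f 33 29 35
f 33 35 34
f 34 35 36
f 34 36 32
f 35 29 37
f 35 37 36
f 36 37 38
f 36 38 32
f 37 29 39
f 37 39 38
f 38 39 40
f 38 40 32
f 39 29 41
f 39 41 40
f 40 41 42
f 40 42 32
f 41 29 43
f 41 43 42
f 42 43 44
f 42 44 32
f 43 29 45
f 43 45 44
f 44 45 46
f 44 46 32
f 45 29 47
f 45 47 46
f 46 47 48
f 46 48 32
f 47 29 49
f 47 49 48
f 48 49 50
f 48 50 32
f 49 29 51
f 49 51 50
f 50 51 52
f 50 52 32
f 51 29 53
f 51 53 52
f 52 53 54
f 52 54 32
f 53 29 55
f 53 55 54
f 54 55 56
f 54 56 32
f 55 29 30
f 55 30 56
f 56 30 31
f 56 31 32
f 58 57 60
f 58 60 59
f 60 57 61
f 60 61 59
f 61 57 62
f 61 62 59
f 62 57 63
f 62 63 59
f 63 57 64
f 63 64 59
f 64 57 65
f 64 65 59
f 65 57 66
f 65 66 59
f 66 57 67
f 66 67 59
f 67 57 68
f 67 68 59
f 68 57 69
f 68 69 59
f 69 57 70
f 69 70 59
f 70 57 71
f 70 71 59
f 71 57 72
f 71 72 59
f 72 57 73
f 72 73 59
f 73 57 74
f 73 74 59
f 74 57 58
f 74 58 59



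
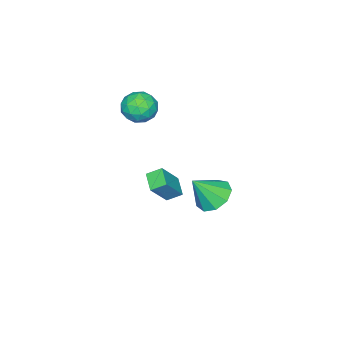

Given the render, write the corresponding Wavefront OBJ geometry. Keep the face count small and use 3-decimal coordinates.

v -1.197 3.862 1.634
v -0.289 3.917 1.072
v -0.283 3.218 3.046
v -0.4 4.545 1.43
v -0.884 4.854 1.884
v -1.515 4.698 2.221
v -1.997 4.151 2.284
v -2.104 3.468 2.043
v -1.788 2.97 1.61
v -1.194 2.889 1.189
v -0.602 3.263 0.977
v -4.11 -1.747 4.471
v -3.181 -1.892 4.025
v -4.659 -3.188 3.795
v -3.73 -3.333 3.349
v -3.828 -3.405 4.383
v -3.489 -2.514 4.801
v -4.351 -2.566 3.019
v -4.012 -1.675 3.437
v -3.329 -2.398 3.128
v -3.006 -2.917 3.971
v -4.834 -2.163 3.849
v -4.511 -2.682 4.692
v -3.597 -1.693 4.307
v -4.243 -3.387 3.513
v -4.301 -3.429 4.12
v -3.754 -3.515 3.859
v -3.779 -2.058 4.763
v -3.232 -2.144 4.501
v -3.613 -3.033 4.712
v -4.608 -2.936 3.319
v -4.061 -3.022 3.057
v -4.086 -1.565 3.961
v -3.539 -1.651 3.7
v -4.227 -2.047 3.108
v -3.138 -2.076 3.518
v -3.461 -2.923 3.121
v -3.826 -2.472 2.927
v -3.627 -1.949 3.172
v -2.948 -2.38 4.014
v -3.271 -3.228 3.617
v -3.329 -3.27 4.224
v -3.13 -2.746 4.47
v -3.036 -2.678 3.487
v -4.569 -1.852 4.203
v -4.892 -2.7 3.806
v -4.71 -2.334 3.35
v -4.511 -1.81 3.596
v -4.379 -2.157 4.699
v -4.702 -3.004 4.302
v -4.213 -3.131 4.648
v -4.014 -2.608 4.893
v -4.804 -2.402 4.333
v -4.334 -0.425 -1.006
v -3.231 -0.652 0.398
v -3.602 0.371 -1.452
v -2.499 0.143 -0.048
v -3.881 -1.103 -1.472
v -2.778 -1.331 -0.068
v -3.149 -0.308 -1.918
v -2.046 -0.535 -0.514
f 2 1 4
f 2 4 3
f 4 1 5
f 4 5 3
f 5 1 6
f 5 6 3
f 6 1 7
f 6 7 3
f 7 1 8
f 7 8 3
f 8 1 9
f 8 9 3
f 9 1 10
f 9 10 3
f 10 1 11
f 10 11 3
f 11 1 2
f 11 2 3
f 12 49 28
f 49 23 52
f 28 52 17
f 49 52 28
f 12 28 24
f 28 17 29
f 24 29 13
f 28 29 24
f 12 24 33
f 24 13 34
f 33 34 19
f 24 34 33
f 12 33 45
f 33 19 48
f 45 48 22
f 33 48 45
f 12 45 49
f 45 22 53
f 49 53 23
f 45 53 49
f 13 29 40
f 29 17 43
f 40 43 21
f 29 43 40
f 17 52 30
f 52 23 51
f 30 51 16
f 52 51 30
f 23 53 50
f 53 22 46
f 50 46 14
f 53 46 50
f 22 48 47
f 48 19 35
f 47 35 18
f 48 35 47
f 19 34 39
f 34 13 36
f 39 36 20
f 34 36 39
f 15 41 27
f 41 21 42
f 27 42 16
f 41 42 27
f 15 27 25
f 27 16 26
f 25 26 14
f 27 26 25
f 15 25 32
f 25 14 31
f 32 31 18
f 25 31 32
f 15 32 37
f 32 18 38
f 37 38 20
f 32 38 37
f 15 37 41
f 37 20 44
f 41 44 21
f 37 44 41
f 16 42 30
f 42 21 43
f 30 43 17
f 42 43 30
f 14 26 50
f 26 16 51
f 50 51 23
f 26 51 50
f 18 31 47
f 31 14 46
f 47 46 22
f 31 46 47
f 20 38 39
f 38 18 35
f 39 35 19
f 38 35 39
f 21 44 40
f 44 20 36
f 40 36 13
f 44 36 40
f 55 57 54
f 58 55 54
f 54 57 56
f 56 58 54
f 55 61 57
f 59 55 58
f 59 61 55
f 57 61 56
f 60 58 56
f 56 61 60
f 60 59 58
f 61 59 60



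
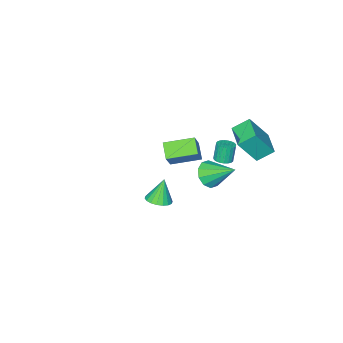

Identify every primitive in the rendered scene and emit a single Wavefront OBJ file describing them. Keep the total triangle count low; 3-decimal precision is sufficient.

v 4.151 2.565 3.207
v 4.84 2.723 3.457
v 3.669 2.475 4.593
v 4.701 3.025 3.428
v 4.452 3.236 3.355
v 4.144 3.313 3.253
v 3.837 3.243 3.142
v 3.593 3.038 3.043
v 3.459 2.74 2.978
v 3.462 2.406 2.957
v 3.602 2.105 2.986
v 3.85 1.894 3.059
v 4.158 1.816 3.161
v 4.465 1.887 3.272
v 4.71 2.092 3.371
v 4.843 2.39 3.437
v -4.238 -3.406 -0.529
v -3.444 -2.898 0.739
v -3.722 -2.562 -1.19
v -2.928 -2.054 0.077
v -2.832 -4.586 -0.937
v -2.038 -4.078 0.33
v -2.316 -3.742 -1.599
v -1.522 -3.234 -0.331
v -2.08 0.943 1.979
v -1.586 1.168 2.12
v -1.867 1.082 3.242
v -2.36 0.857 3.101
v -1.722 1.356 2.1
v -2.003 1.27 3.222
v -1.919 1.473 2.06
v -2.2 1.387 3.182
v -2.144 1.499 2.005
v -2.425 1.413 3.128
v -2.358 1.428 1.946
v -2.639 1.342 3.069
v -2.524 1.273 1.893
v -2.805 1.187 3.015
v -2.613 1.061 1.855
v -2.893 0.975 2.977
v -2.609 0.829 1.838
v -2.89 0.743 2.96
v -2.514 0.617 1.845
v -2.795 0.531 2.967
v -2.344 0.461 1.876
v -2.625 0.375 2.998
v -2.129 0.388 1.924
v -2.41 0.302 3.046
v -1.904 0.411 1.982
v -2.185 0.325 3.104
v -1.71 0.526 2.039
v -1.991 0.44 3.162
v -1.58 0.714 2.086
v -1.861 0.628 3.209
v -1.536 0.941 2.115
v -1.817 0.855 3.237
v -3.625 1.486 2.787
v -4.446 2.038 3.466
v -2.751 2.883 2.709
v -3.572 3.435 3.388
v -2.648 0.965 4.392
v -3.469 1.517 5.071
v -1.774 2.362 4.314
v -2.595 2.914 4.993
v 0.108 2.159 2.742
v 0.907 2.544 2.54
v -0.348 3.681 3.838
v 0.532 2.71 2.154
v -0.005 2.665 1.994
v -0.499 2.426 2.118
v -0.761 2.086 2.482
v -0.691 1.774 2.944
v -0.316 1.609 3.329
v 0.221 1.654 3.49
v 0.715 1.892 3.365
v 0.977 2.232 3.002
f 2 1 4
f 2 4 3
f 4 1 5
f 4 5 3
f 5 1 6
f 5 6 3
f 6 1 7
f 6 7 3
f 7 1 8
f 7 8 3
f 8 1 9
f 8 9 3
f 9 1 10
f 9 10 3
f 10 1 11
f 10 11 3
f 11 1 12
f 11 12 3
f 12 1 13
f 12 13 3
f 13 1 14
f 13 14 3
f 14 1 15
f 14 15 3
f 15 1 16
f 15 16 3
f 16 1 2
f 16 2 3
f 18 20 17
f 21 18 17
f 17 20 19
f 19 21 17
f 18 24 20
f 22 18 21
f 22 24 18
f 20 24 19
f 23 21 19
f 19 24 23
f 23 22 21
f 24 22 23
f 26 25 29
f 26 29 27
f 27 29 30
f 27 30 28
f 29 25 31
f 29 31 30
f 30 31 32
f 30 32 28
f 31 25 33
f 31 33 32
f 32 33 34
f 32 34 28
f 33 25 35
f 33 35 34
f 34 35 36
f 34 36 28
f 35 25 37
f 35 37 36
f 36 37 38
f 36 38 28
f 37 25 39
f 37 39 38
f 38 39 40
f 38 40 28
f 39 25 41
f 39 41 40
f 40 41 42
f 40 42 28
f 41 25 43
f 41 43 42
f 42 43 44
f 42 44 28
f 43 25 45
f 43 45 44
f 44 45 46
f 44 46 28
f 45 25 47
f 45 47 46
f 46 47 48
f 46 48 28
f 47 25 49
f 47 49 48
f 48 49 50
f 48 50 28
f 49 25 51
f 49 51 50
f 50 51 52
f 50 52 28
f 51 25 53
f 51 53 52
f 52 53 54
f 52 54 28
f 53 25 55
f 53 55 54
f 54 55 56
f 54 56 28
f 55 25 26
f 55 26 56
f 56 26 27
f 56 27 28
f 58 60 57
f 61 58 57
f 57 60 59
f 59 61 57
f 58 64 60
f 62 58 61
f 62 64 58
f 60 64 59
f 63 61 59
f 59 64 63
f 63 62 61
f 64 62 63
f 66 65 68
f 66 68 67
f 68 65 69
f 68 69 67
f 69 65 70
f 69 70 67
f 70 65 71
f 70 71 67
f 71 65 72
f 71 72 67
f 72 65 73
f 72 73 67
f 73 65 74
f 73 74 67
f 74 65 75
f 74 75 67
f 75 65 76
f 75 76 67
f 76 65 66
f 76 66 67

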